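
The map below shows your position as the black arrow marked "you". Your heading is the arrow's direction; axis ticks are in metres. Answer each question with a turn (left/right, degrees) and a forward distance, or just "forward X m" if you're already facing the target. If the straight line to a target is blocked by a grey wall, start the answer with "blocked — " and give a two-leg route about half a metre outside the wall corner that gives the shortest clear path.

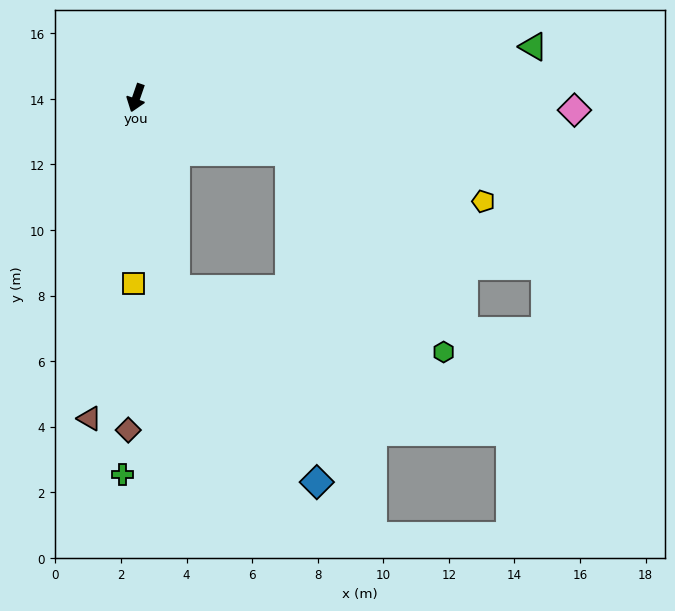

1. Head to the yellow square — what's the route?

turn left 18°, forward 5.7 m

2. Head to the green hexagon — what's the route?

blocked — turn left 89°, forward 4.9 m, then turn right 32°, forward 7.7 m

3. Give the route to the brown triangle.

turn left 11°, forward 9.9 m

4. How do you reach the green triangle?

turn left 116°, forward 12.2 m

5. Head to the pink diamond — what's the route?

turn left 107°, forward 13.4 m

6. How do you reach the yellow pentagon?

turn left 92°, forward 11.0 m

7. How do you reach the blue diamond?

blocked — turn left 31°, forward 5.9 m, then turn left 24°, forward 7.3 m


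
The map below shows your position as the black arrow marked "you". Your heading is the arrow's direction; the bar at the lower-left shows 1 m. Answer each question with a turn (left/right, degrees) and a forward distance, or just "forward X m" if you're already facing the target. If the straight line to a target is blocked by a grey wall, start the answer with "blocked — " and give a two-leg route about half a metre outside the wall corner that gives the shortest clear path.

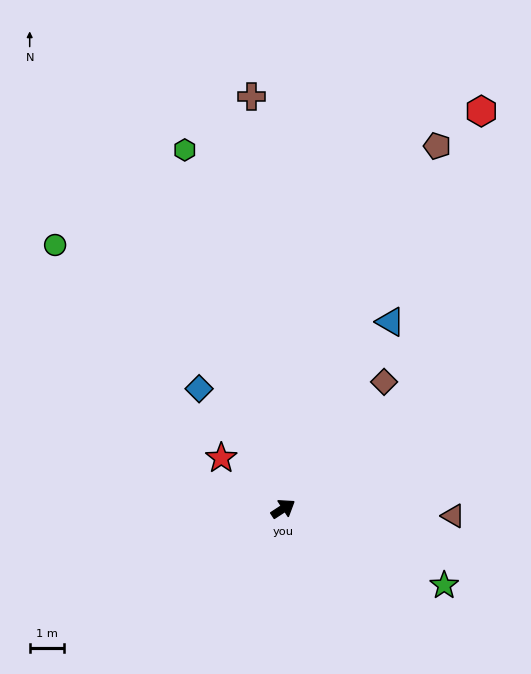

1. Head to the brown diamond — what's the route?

turn left 18°, forward 4.7 m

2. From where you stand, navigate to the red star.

turn left 108°, forward 2.3 m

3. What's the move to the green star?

turn right 59°, forward 5.2 m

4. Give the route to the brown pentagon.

turn left 34°, forward 11.5 m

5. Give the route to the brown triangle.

turn right 36°, forward 5.0 m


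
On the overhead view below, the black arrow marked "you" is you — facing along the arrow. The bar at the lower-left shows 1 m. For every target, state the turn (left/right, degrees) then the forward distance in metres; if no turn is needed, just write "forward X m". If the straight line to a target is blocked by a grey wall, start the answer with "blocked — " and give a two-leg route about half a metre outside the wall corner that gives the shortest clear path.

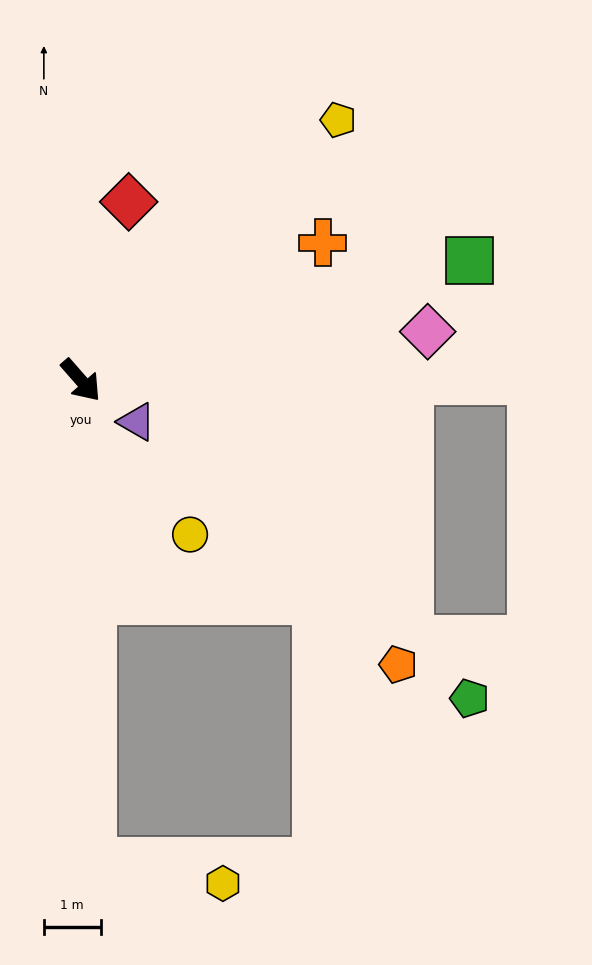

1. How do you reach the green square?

turn left 66°, forward 7.2 m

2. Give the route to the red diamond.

turn left 124°, forward 3.3 m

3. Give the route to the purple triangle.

turn left 12°, forward 1.2 m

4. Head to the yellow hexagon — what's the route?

blocked — turn right 40°, forward 8.5 m, then turn left 79°, forward 2.3 m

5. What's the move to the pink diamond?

turn left 57°, forward 6.2 m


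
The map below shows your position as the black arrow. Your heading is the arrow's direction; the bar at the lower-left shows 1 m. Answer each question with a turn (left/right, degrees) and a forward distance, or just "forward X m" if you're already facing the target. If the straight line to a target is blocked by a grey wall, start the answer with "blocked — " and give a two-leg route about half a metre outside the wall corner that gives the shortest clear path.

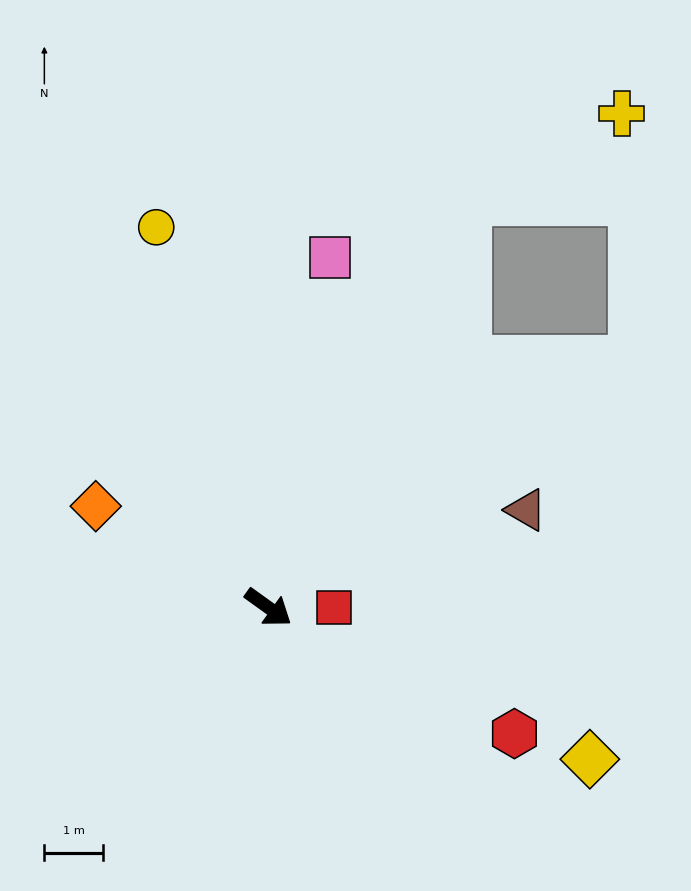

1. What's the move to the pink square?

turn left 116°, forward 6.0 m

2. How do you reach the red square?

turn left 36°, forward 1.1 m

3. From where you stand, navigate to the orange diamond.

turn right 175°, forward 3.4 m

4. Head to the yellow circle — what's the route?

turn left 142°, forward 6.7 m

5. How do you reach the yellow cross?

blocked — turn left 100°, forward 7.7 m, then turn right 35°, forward 3.0 m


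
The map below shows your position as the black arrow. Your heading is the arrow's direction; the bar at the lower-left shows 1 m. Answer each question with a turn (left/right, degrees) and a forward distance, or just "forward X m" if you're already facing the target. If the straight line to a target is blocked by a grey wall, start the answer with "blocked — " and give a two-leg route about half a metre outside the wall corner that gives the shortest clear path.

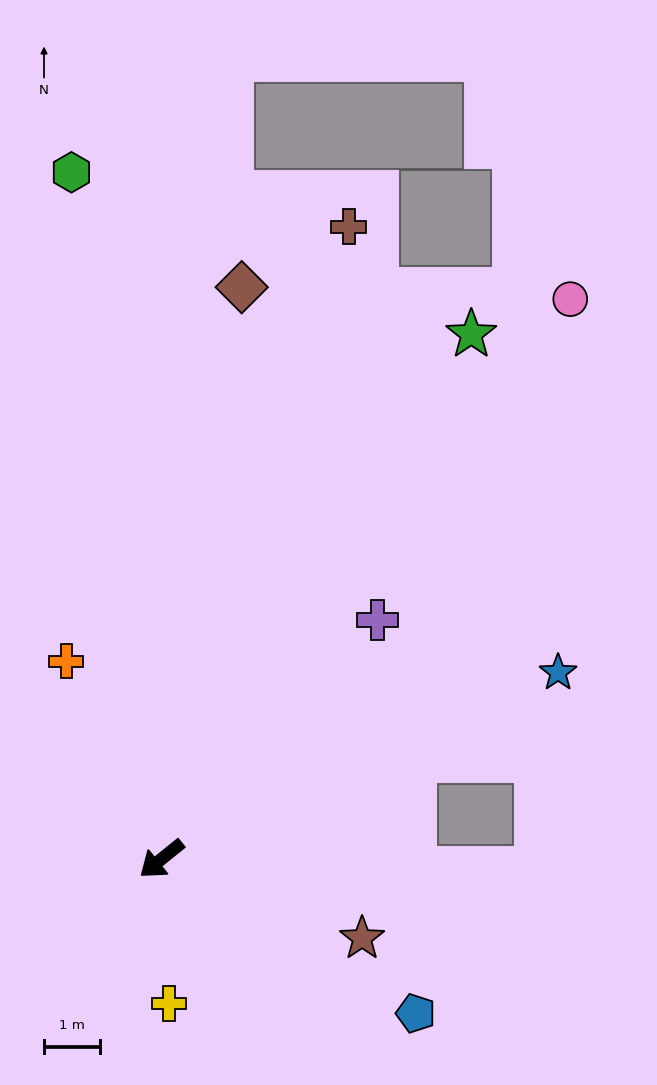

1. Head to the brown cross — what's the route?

turn right 145°, forward 11.9 m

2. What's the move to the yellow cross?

turn left 54°, forward 2.6 m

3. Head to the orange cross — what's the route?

turn right 103°, forward 3.9 m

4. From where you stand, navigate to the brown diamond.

turn right 137°, forward 10.4 m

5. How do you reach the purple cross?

turn right 171°, forward 5.8 m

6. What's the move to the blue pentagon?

turn left 110°, forward 5.3 m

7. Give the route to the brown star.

turn left 120°, forward 3.9 m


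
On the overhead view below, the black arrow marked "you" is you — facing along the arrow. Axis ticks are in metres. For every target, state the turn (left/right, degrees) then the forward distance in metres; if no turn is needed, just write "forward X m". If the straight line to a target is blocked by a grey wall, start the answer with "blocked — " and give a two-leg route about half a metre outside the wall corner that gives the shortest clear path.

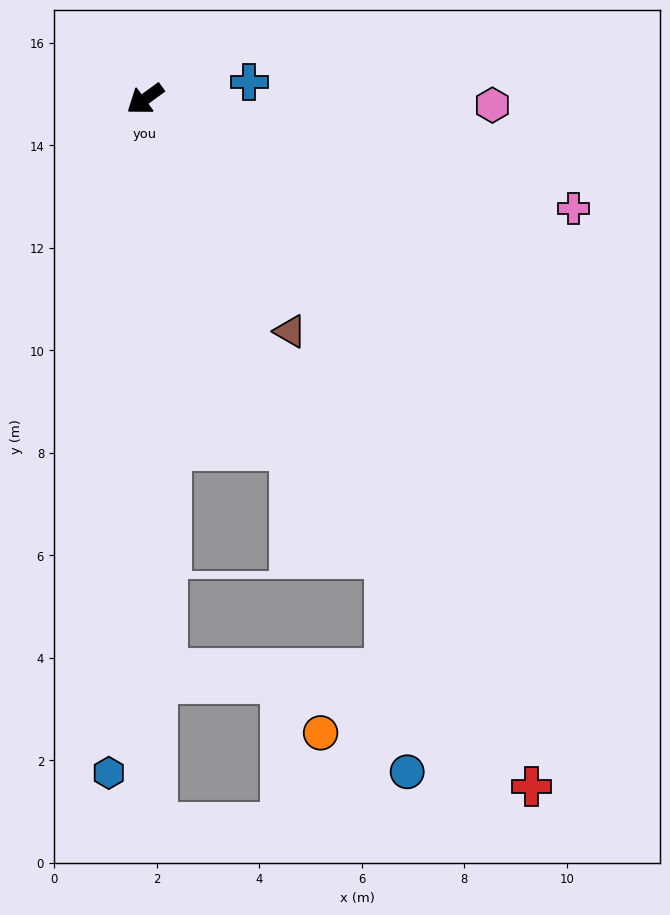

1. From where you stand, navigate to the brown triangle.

turn left 86°, forward 5.3 m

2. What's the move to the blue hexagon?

turn left 51°, forward 13.2 m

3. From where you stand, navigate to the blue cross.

turn left 153°, forward 2.1 m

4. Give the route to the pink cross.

turn left 130°, forward 8.6 m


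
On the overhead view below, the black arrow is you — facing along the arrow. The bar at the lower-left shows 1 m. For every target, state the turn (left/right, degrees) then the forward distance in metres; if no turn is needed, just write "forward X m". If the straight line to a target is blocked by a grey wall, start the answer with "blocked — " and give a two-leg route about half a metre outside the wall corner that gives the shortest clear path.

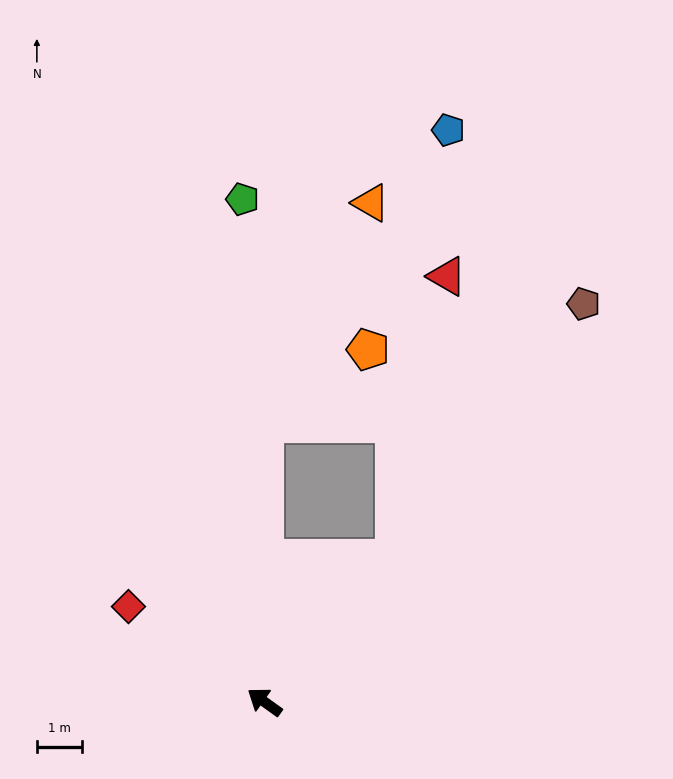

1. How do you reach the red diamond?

forward 3.6 m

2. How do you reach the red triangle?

blocked — turn right 97°, forward 4.2 m, then turn left 32°, forward 6.3 m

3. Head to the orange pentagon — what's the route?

blocked — turn right 54°, forward 6.1 m, then turn right 55°, forward 2.8 m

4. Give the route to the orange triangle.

blocked — turn right 54°, forward 6.1 m, then turn right 26°, forward 5.4 m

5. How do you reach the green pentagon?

turn right 52°, forward 11.0 m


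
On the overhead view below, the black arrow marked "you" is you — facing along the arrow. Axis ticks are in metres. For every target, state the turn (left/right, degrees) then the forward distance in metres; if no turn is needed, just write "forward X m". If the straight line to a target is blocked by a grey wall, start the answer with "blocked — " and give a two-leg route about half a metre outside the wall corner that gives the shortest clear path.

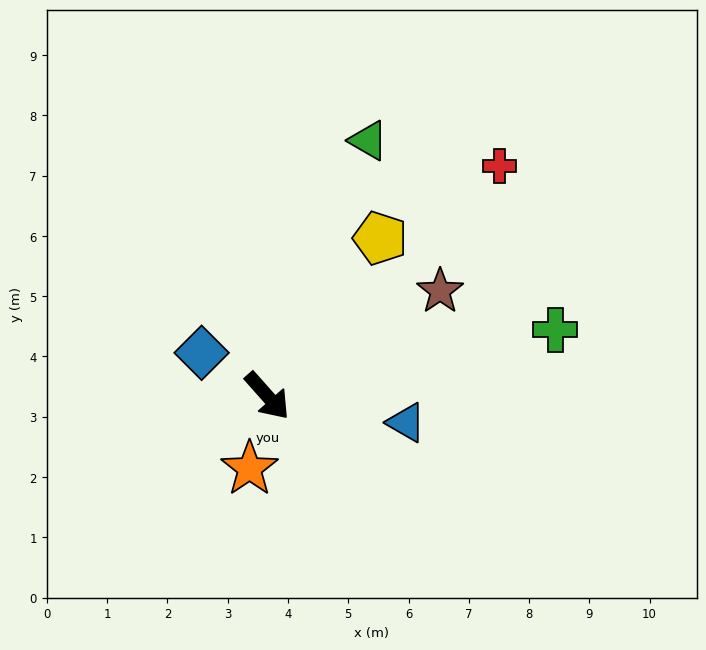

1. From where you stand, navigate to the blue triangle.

turn left 38°, forward 2.3 m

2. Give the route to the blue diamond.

turn right 165°, forward 1.3 m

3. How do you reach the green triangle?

turn left 117°, forward 4.6 m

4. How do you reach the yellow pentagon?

turn left 103°, forward 3.2 m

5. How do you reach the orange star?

turn right 55°, forward 1.2 m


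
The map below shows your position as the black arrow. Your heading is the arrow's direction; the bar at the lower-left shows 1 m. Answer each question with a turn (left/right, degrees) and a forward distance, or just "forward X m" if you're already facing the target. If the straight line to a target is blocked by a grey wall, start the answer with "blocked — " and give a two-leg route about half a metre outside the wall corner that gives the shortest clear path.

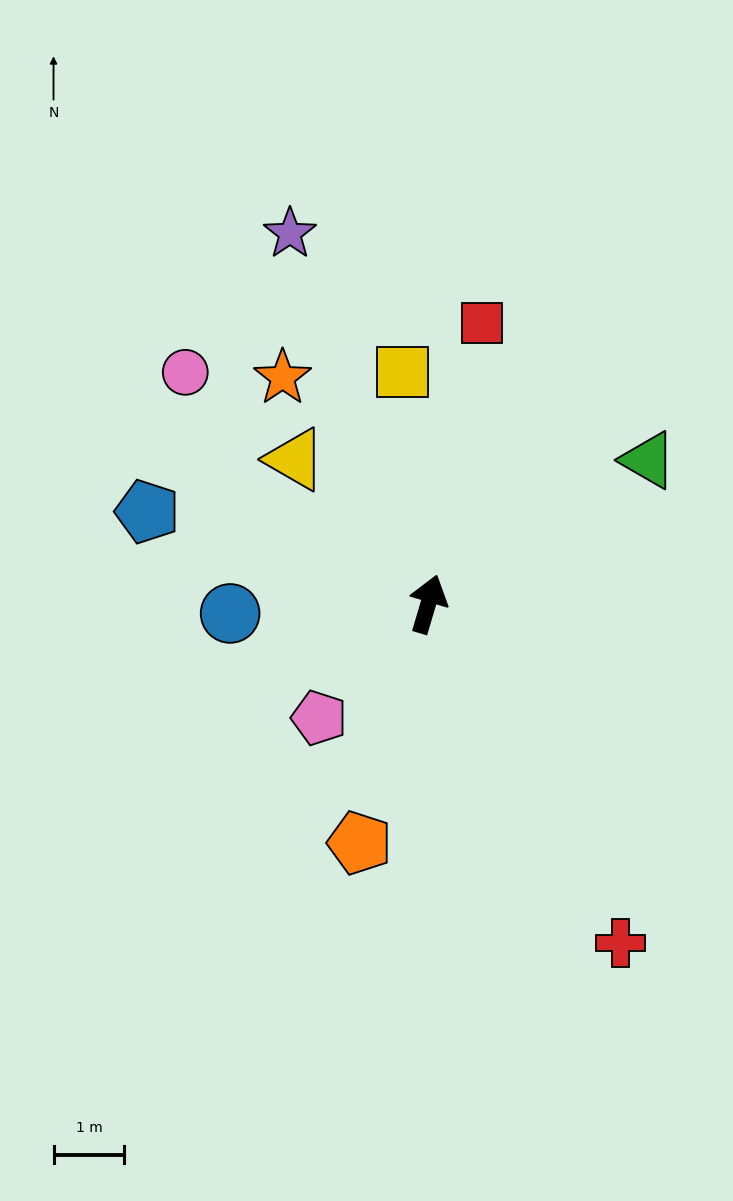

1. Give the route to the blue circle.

turn left 109°, forward 2.8 m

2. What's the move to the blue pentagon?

turn left 88°, forward 4.2 m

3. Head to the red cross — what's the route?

turn right 134°, forward 5.5 m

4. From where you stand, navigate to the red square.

turn left 6°, forward 4.0 m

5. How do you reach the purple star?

turn left 37°, forward 5.6 m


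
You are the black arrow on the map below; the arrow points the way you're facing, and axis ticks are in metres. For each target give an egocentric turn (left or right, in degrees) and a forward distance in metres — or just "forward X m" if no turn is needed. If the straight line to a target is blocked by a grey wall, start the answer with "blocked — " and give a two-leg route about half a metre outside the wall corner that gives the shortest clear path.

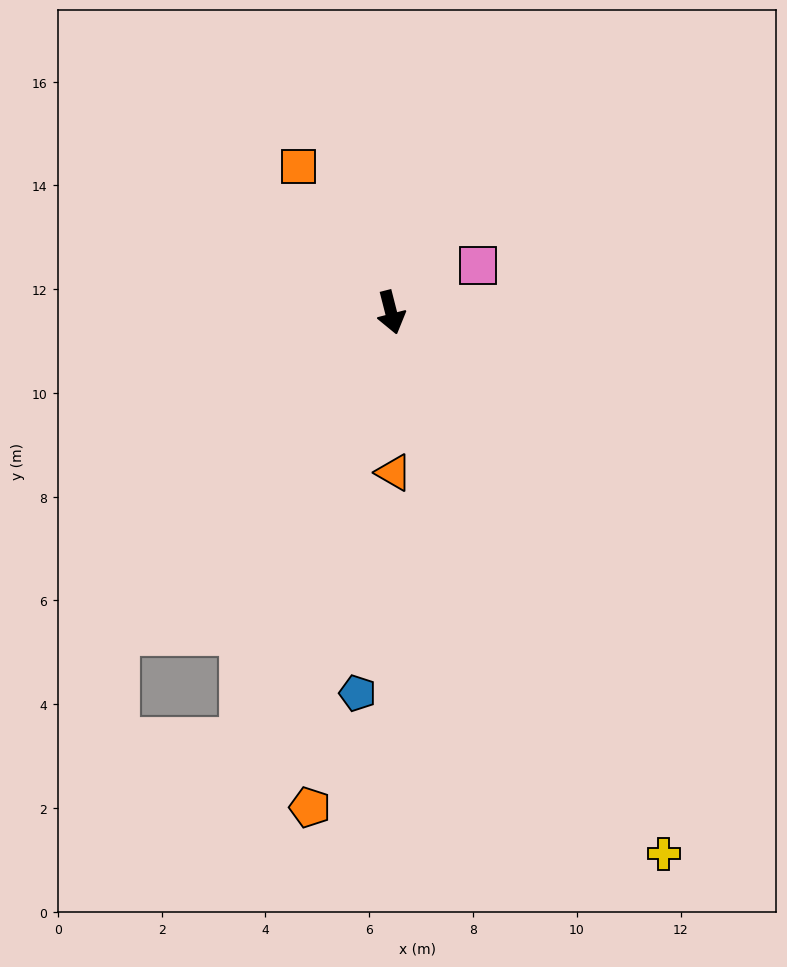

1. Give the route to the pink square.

turn left 104°, forward 1.9 m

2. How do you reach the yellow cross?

turn left 12°, forward 11.7 m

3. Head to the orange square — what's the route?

turn right 162°, forward 3.3 m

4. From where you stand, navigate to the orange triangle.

turn right 13°, forward 3.1 m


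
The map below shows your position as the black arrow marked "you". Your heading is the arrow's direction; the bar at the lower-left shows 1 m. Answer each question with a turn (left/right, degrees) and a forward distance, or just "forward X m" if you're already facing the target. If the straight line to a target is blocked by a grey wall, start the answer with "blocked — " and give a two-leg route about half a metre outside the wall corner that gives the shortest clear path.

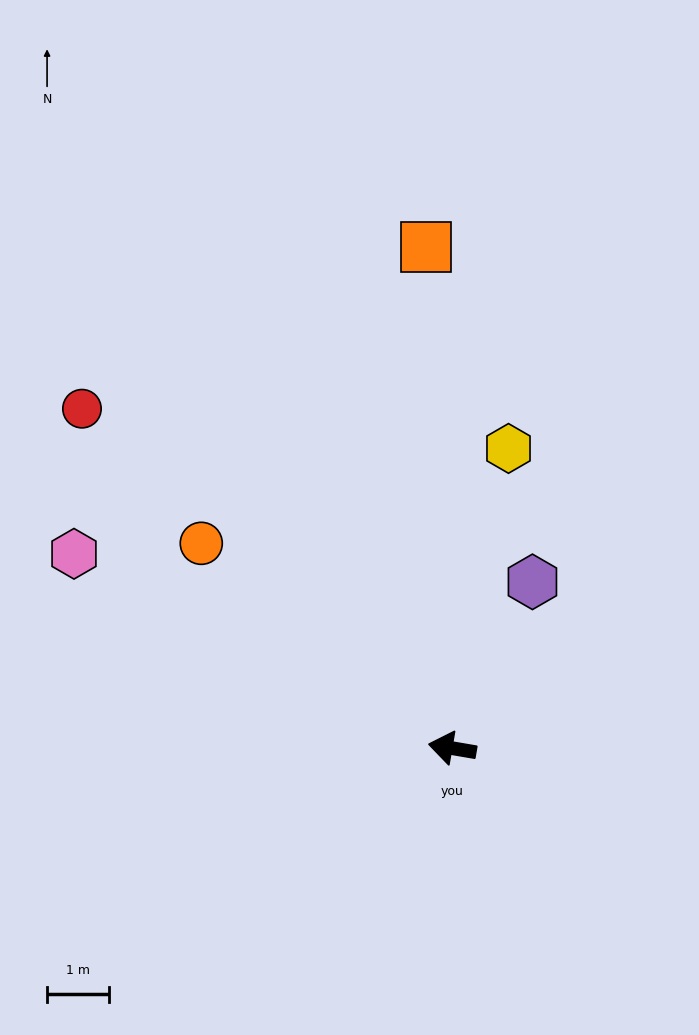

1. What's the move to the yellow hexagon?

turn right 91°, forward 4.9 m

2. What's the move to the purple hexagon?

turn right 106°, forward 3.0 m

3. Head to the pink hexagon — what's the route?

turn right 17°, forward 6.9 m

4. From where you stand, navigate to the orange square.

turn right 77°, forward 8.1 m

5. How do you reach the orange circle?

turn right 30°, forward 5.2 m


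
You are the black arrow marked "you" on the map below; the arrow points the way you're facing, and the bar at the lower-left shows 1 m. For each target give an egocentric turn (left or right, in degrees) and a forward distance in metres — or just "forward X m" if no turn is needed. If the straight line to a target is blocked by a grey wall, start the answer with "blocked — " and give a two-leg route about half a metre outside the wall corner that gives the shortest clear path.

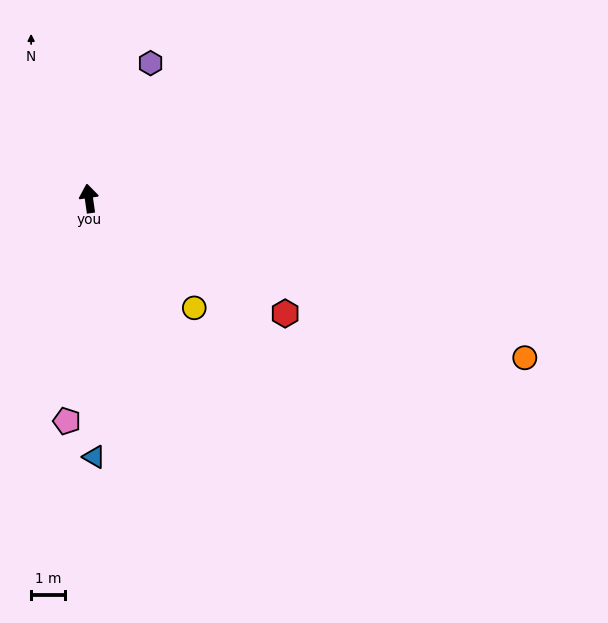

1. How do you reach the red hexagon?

turn right 129°, forward 6.7 m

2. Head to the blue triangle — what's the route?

turn left 173°, forward 7.7 m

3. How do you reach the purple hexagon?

turn right 33°, forward 4.4 m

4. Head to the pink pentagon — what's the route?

turn left 166°, forward 6.6 m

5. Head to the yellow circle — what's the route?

turn right 144°, forward 4.5 m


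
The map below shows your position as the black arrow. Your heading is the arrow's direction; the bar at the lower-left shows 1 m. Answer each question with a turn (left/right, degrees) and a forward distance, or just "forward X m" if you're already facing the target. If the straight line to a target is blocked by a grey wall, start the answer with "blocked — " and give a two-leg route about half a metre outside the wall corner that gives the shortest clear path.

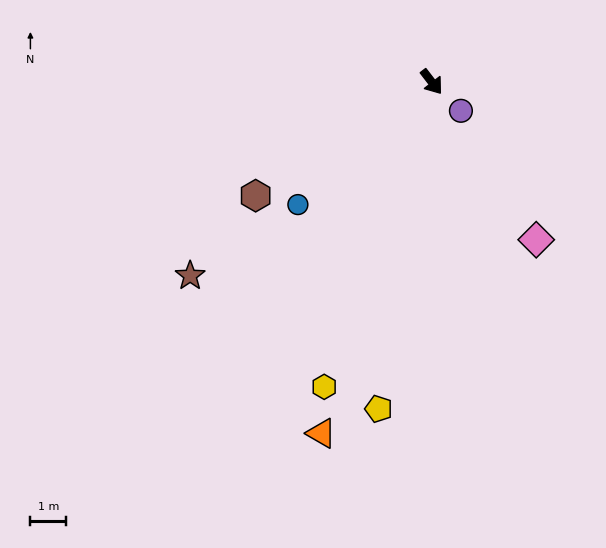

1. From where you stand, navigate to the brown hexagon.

turn right 95°, forward 5.8 m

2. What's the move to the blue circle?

turn right 85°, forward 5.1 m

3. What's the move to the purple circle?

turn left 8°, forward 1.1 m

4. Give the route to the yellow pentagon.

turn right 47°, forward 9.2 m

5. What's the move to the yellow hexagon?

turn right 57°, forward 9.0 m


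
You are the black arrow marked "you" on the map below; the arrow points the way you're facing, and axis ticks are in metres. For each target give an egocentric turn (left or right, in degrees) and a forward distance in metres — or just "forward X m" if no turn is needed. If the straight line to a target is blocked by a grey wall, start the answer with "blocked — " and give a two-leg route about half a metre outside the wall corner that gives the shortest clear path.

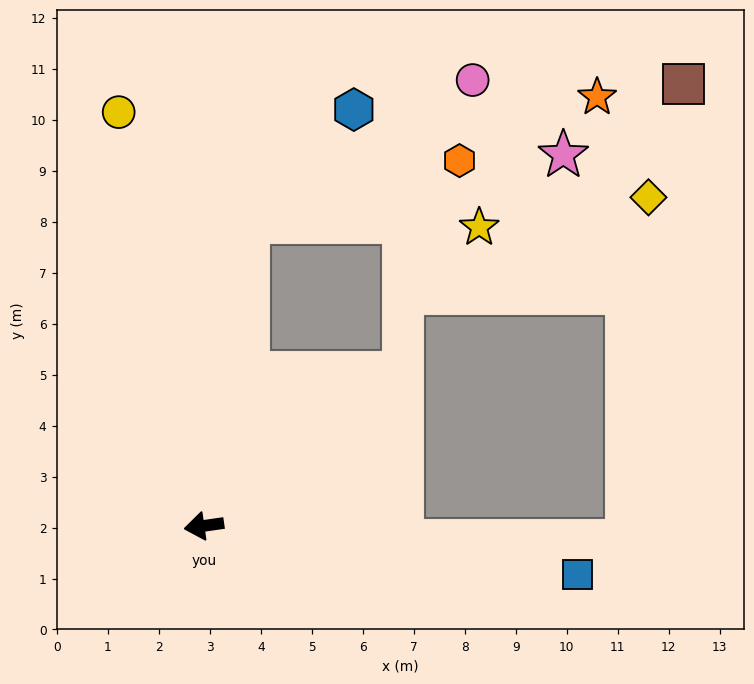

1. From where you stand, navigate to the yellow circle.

turn right 87°, forward 8.3 m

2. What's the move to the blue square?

turn left 164°, forward 7.4 m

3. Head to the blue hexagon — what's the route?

blocked — turn right 106°, forward 6.0 m, then turn right 36°, forward 3.0 m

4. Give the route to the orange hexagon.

blocked — turn right 106°, forward 6.0 m, then turn right 66°, forward 4.3 m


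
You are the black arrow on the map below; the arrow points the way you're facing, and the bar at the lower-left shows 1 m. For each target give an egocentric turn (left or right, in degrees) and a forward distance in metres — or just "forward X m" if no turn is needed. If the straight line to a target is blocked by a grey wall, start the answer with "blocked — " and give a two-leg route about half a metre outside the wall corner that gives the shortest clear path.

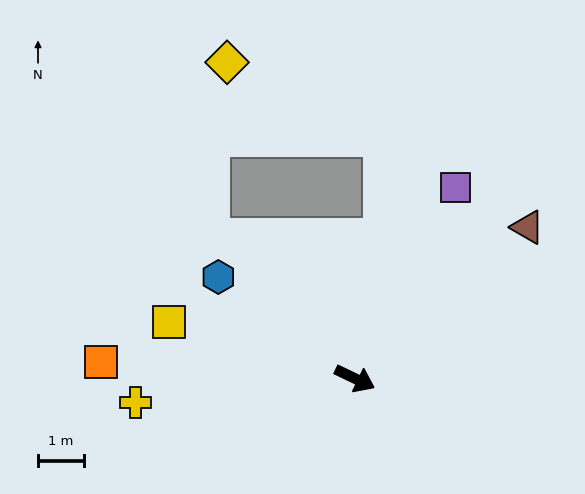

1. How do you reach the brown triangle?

turn left 67°, forward 5.0 m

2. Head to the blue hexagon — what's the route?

turn left 169°, forward 3.7 m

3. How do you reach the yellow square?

turn right 171°, forward 4.2 m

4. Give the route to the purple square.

turn left 88°, forward 4.7 m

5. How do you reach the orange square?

turn right 158°, forward 5.6 m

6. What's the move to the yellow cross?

turn right 148°, forward 4.8 m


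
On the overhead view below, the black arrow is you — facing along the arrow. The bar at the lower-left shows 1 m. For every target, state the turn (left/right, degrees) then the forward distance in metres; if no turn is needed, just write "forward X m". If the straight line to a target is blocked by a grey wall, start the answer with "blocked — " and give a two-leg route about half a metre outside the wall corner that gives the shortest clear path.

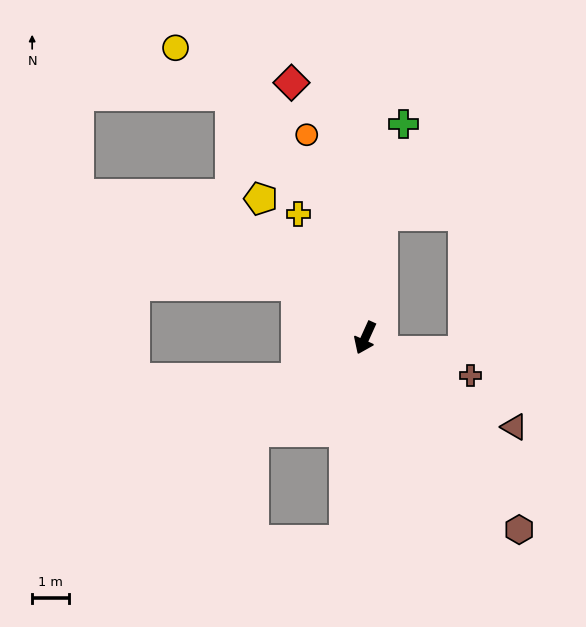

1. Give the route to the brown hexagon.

turn left 63°, forward 6.7 m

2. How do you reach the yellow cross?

turn right 127°, forward 3.9 m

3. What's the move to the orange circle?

turn right 140°, forward 5.8 m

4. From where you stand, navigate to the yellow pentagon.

turn right 119°, forward 4.8 m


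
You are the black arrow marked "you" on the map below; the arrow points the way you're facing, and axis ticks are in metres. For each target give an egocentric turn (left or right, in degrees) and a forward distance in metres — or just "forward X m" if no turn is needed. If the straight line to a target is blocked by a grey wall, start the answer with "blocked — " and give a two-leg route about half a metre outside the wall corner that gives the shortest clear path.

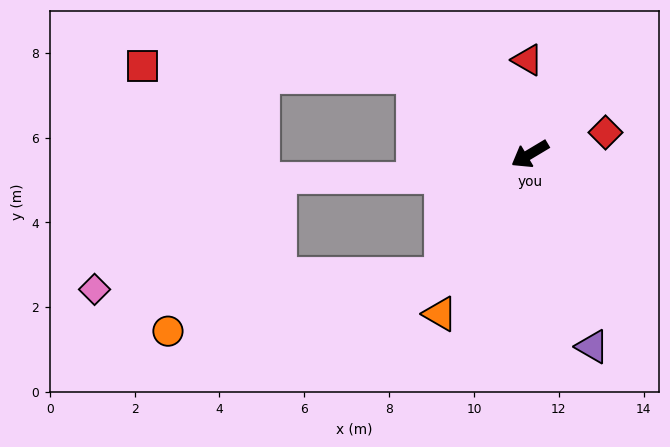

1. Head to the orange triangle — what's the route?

turn left 30°, forward 4.3 m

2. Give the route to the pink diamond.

blocked — turn left 23°, forward 3.5 m, then turn right 52°, forward 8.2 m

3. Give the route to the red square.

blocked — turn right 65°, forward 3.3 m, then turn left 32°, forward 6.4 m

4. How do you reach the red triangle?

turn right 119°, forward 2.2 m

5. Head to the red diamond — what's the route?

turn left 165°, forward 1.9 m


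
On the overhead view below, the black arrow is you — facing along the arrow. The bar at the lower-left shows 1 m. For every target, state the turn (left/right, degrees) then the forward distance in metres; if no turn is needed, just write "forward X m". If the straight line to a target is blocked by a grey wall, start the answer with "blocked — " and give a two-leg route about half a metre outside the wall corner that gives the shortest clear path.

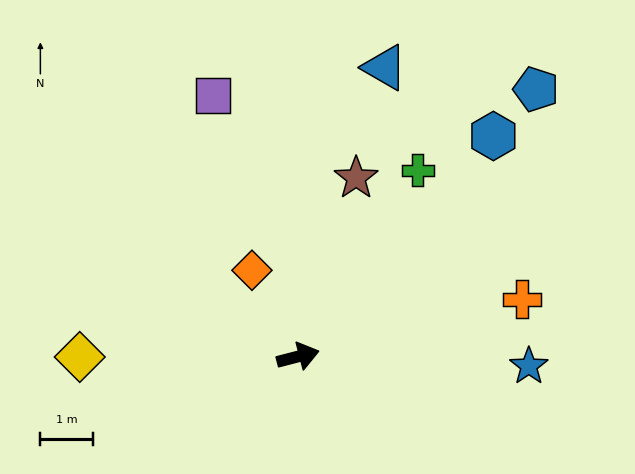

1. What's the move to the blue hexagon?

turn left 34°, forward 5.6 m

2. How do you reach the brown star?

turn left 57°, forward 3.6 m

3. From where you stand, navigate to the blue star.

turn right 17°, forward 4.4 m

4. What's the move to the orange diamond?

turn left 104°, forward 1.9 m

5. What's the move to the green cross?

turn left 43°, forward 4.2 m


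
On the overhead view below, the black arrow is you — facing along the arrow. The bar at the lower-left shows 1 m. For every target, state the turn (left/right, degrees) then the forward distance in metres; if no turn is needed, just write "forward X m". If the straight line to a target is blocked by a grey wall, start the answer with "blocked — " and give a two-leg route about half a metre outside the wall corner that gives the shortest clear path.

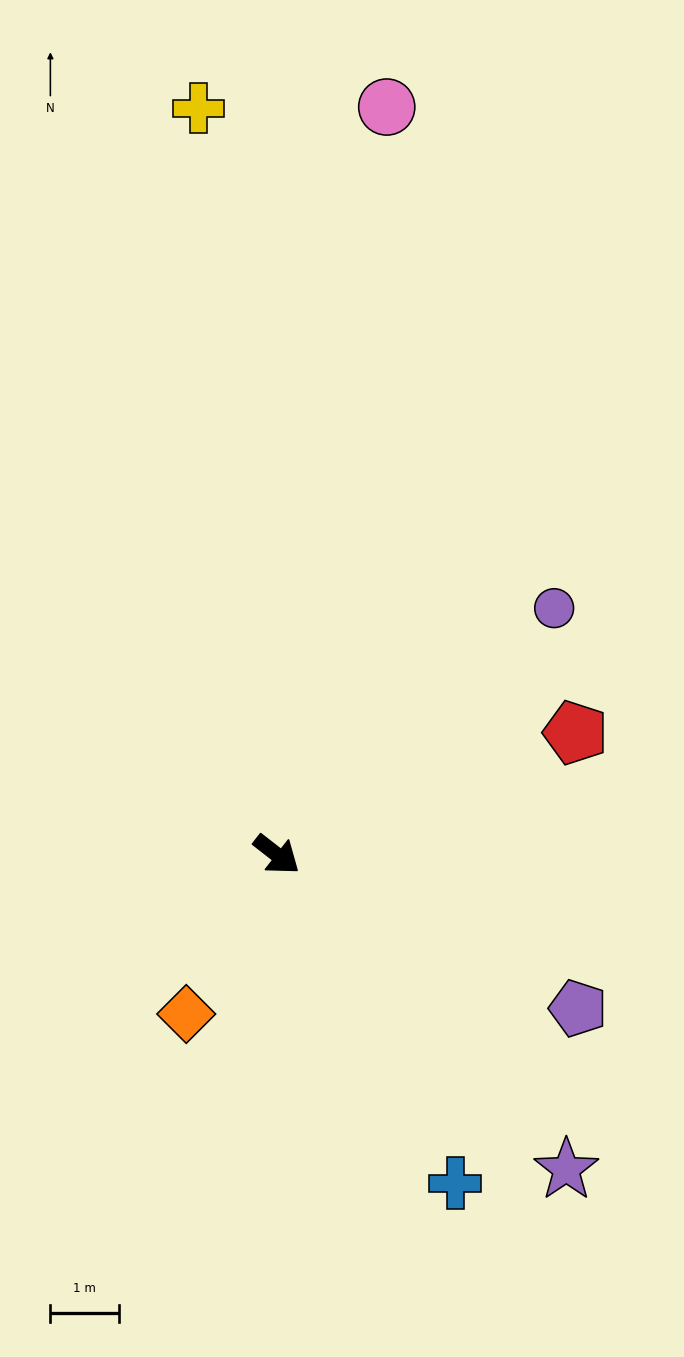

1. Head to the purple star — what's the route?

turn right 9°, forward 6.3 m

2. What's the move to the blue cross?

turn right 24°, forward 5.5 m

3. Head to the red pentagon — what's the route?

turn left 60°, forward 4.7 m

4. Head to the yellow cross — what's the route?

turn left 134°, forward 11.0 m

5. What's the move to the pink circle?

turn left 120°, forward 11.1 m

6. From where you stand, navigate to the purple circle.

turn left 80°, forward 5.4 m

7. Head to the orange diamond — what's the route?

turn right 82°, forward 2.7 m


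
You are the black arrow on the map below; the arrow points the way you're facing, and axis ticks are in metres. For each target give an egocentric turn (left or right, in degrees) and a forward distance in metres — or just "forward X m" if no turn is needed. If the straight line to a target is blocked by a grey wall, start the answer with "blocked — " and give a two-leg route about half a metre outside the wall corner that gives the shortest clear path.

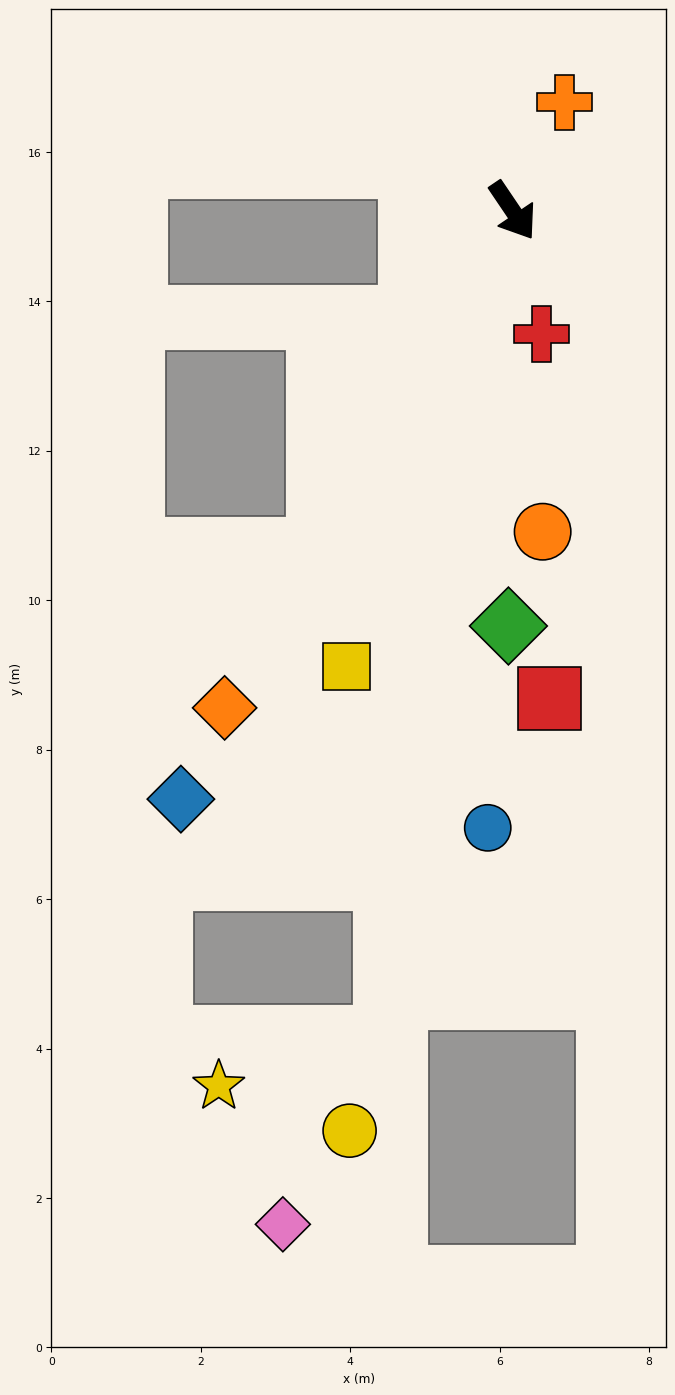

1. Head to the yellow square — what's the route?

turn right 54°, forward 6.5 m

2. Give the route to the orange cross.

turn left 120°, forward 1.6 m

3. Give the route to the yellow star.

blocked — turn right 43°, forward 11.2 m, then turn right 65°, forward 2.3 m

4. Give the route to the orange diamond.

turn right 64°, forward 7.7 m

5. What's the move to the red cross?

turn right 21°, forward 1.7 m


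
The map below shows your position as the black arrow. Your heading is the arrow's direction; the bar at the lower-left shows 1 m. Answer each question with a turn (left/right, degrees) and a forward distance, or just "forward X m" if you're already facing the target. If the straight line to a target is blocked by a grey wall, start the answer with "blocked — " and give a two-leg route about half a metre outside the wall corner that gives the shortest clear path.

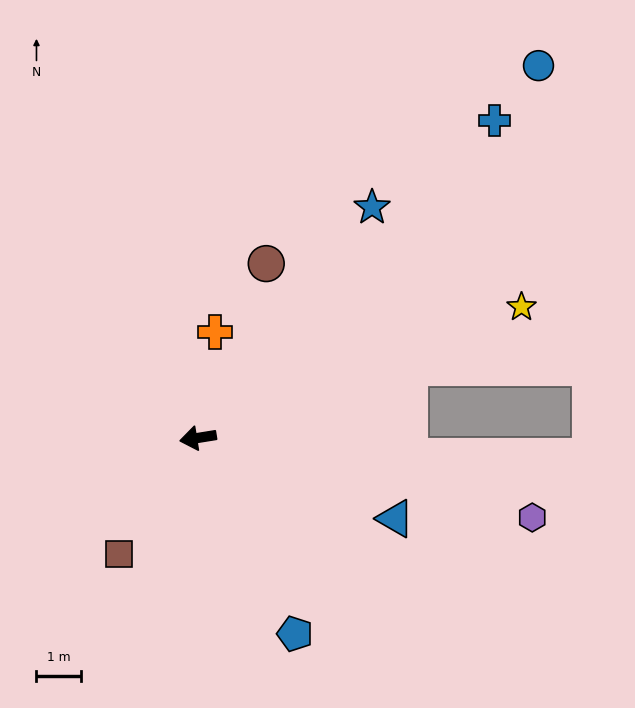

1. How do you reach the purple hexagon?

turn left 157°, forward 7.7 m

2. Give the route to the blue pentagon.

turn left 107°, forward 4.9 m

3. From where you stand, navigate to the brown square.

turn left 47°, forward 3.2 m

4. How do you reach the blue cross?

turn right 142°, forward 9.8 m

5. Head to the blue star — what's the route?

turn right 136°, forward 6.5 m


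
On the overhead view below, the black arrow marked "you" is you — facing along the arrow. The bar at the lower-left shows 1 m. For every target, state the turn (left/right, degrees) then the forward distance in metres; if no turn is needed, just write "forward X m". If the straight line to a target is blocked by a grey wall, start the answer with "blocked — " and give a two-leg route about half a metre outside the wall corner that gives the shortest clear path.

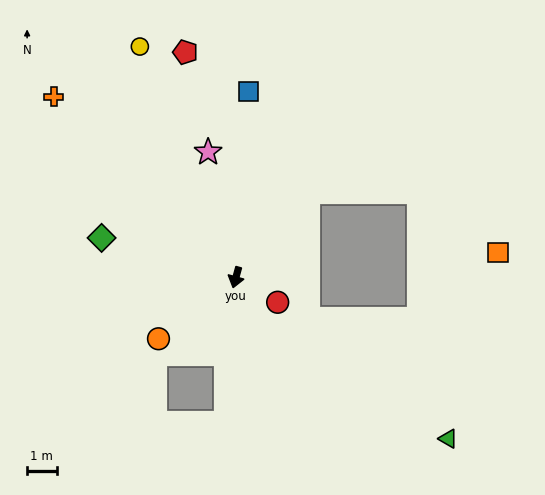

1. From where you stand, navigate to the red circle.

turn left 75°, forward 1.7 m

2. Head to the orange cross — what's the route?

turn right 119°, forward 8.7 m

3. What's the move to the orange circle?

turn right 36°, forward 3.4 m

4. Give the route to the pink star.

turn right 152°, forward 4.4 m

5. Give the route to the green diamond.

turn right 91°, forward 4.8 m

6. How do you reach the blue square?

turn right 169°, forward 6.3 m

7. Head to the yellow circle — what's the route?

turn right 142°, forward 8.5 m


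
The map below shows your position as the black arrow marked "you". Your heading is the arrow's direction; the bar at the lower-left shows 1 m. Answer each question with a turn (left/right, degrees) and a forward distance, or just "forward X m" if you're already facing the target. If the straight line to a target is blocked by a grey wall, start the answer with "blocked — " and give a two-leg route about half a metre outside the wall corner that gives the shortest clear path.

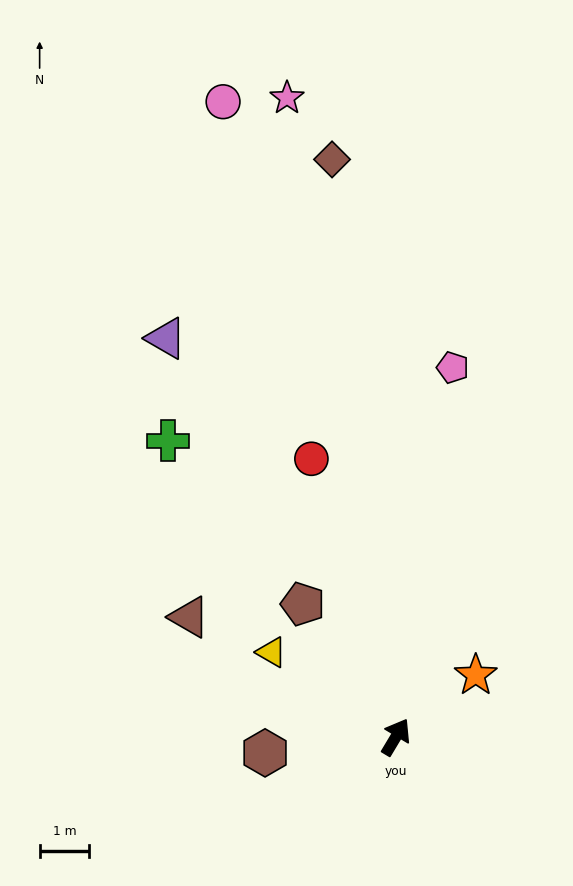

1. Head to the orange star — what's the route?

turn right 21°, forward 2.0 m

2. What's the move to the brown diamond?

turn left 37°, forward 11.7 m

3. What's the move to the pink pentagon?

turn left 22°, forward 7.5 m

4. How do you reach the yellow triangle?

turn left 87°, forward 3.0 m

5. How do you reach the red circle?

turn left 48°, forward 5.8 m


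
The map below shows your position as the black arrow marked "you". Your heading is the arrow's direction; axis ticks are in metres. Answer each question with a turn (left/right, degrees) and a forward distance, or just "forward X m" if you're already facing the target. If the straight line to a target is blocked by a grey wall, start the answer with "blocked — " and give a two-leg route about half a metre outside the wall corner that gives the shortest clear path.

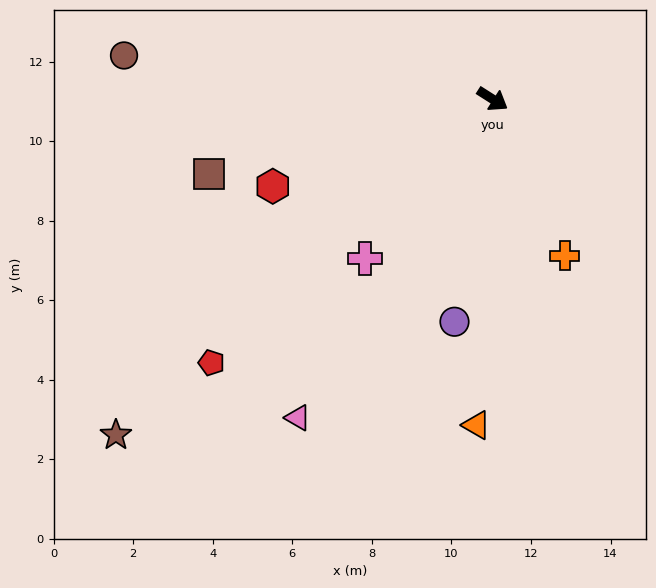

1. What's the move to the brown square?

turn right 133°, forward 7.4 m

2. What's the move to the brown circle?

turn right 154°, forward 9.3 m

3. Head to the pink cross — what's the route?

turn right 96°, forward 5.1 m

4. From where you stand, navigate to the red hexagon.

turn right 126°, forward 5.9 m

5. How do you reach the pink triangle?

turn right 89°, forward 9.4 m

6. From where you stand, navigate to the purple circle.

turn right 67°, forward 5.7 m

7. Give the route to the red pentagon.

turn right 104°, forward 9.7 m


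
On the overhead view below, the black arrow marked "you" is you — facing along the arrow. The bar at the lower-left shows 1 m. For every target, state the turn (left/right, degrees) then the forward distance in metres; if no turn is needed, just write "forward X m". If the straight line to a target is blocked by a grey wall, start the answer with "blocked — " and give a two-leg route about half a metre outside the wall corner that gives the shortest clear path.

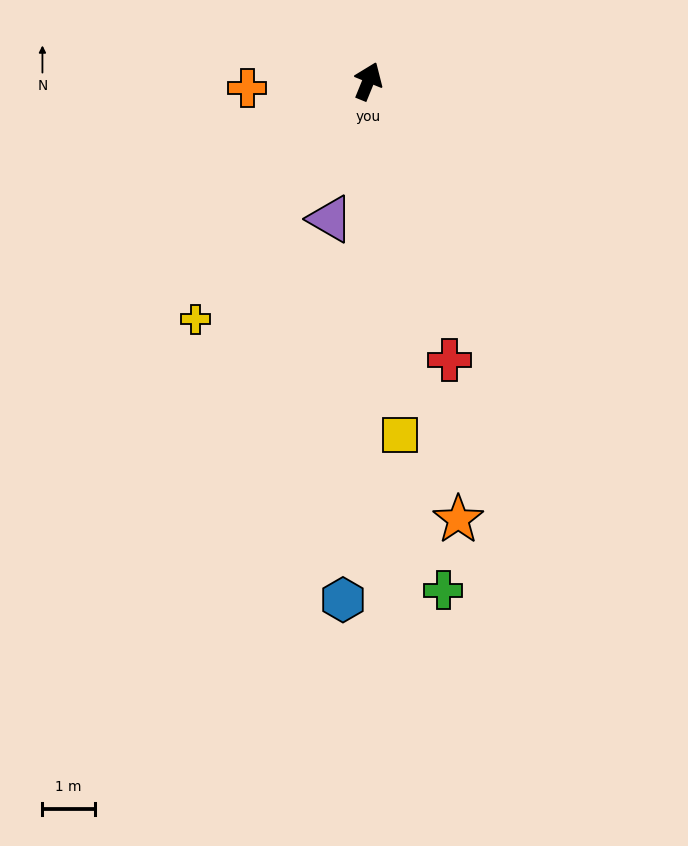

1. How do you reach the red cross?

turn right 142°, forward 5.5 m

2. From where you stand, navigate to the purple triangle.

turn right 173°, forward 2.7 m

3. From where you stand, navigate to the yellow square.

turn right 153°, forward 6.8 m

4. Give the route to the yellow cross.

turn left 166°, forward 5.6 m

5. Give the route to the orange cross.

turn left 115°, forward 2.3 m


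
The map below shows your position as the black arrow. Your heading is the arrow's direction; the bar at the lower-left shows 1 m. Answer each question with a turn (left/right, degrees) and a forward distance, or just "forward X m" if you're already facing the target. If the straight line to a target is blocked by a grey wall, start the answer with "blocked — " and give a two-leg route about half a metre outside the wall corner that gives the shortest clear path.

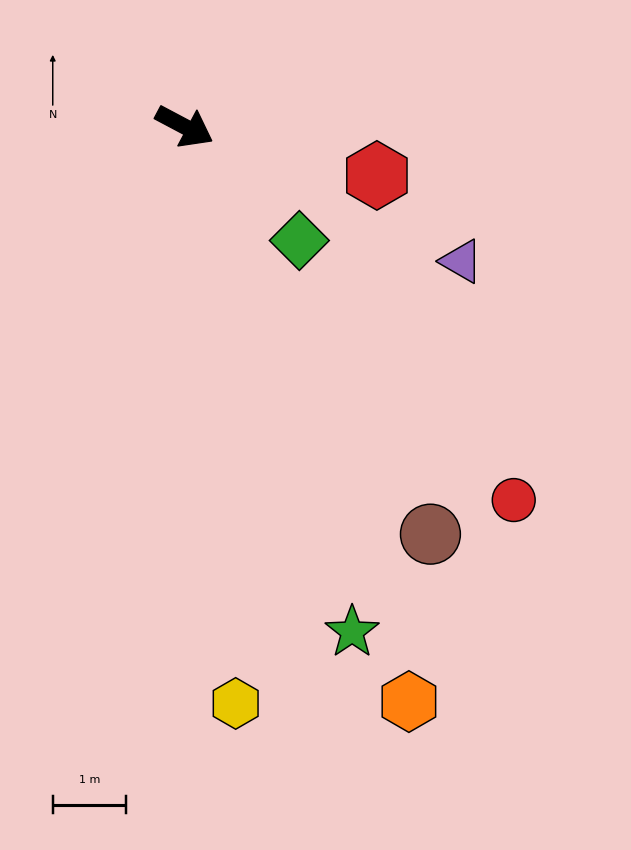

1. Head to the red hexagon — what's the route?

turn left 14°, forward 2.7 m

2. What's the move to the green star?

turn right 44°, forward 7.3 m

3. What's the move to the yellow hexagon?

turn right 57°, forward 7.9 m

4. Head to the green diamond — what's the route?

turn right 17°, forward 2.2 m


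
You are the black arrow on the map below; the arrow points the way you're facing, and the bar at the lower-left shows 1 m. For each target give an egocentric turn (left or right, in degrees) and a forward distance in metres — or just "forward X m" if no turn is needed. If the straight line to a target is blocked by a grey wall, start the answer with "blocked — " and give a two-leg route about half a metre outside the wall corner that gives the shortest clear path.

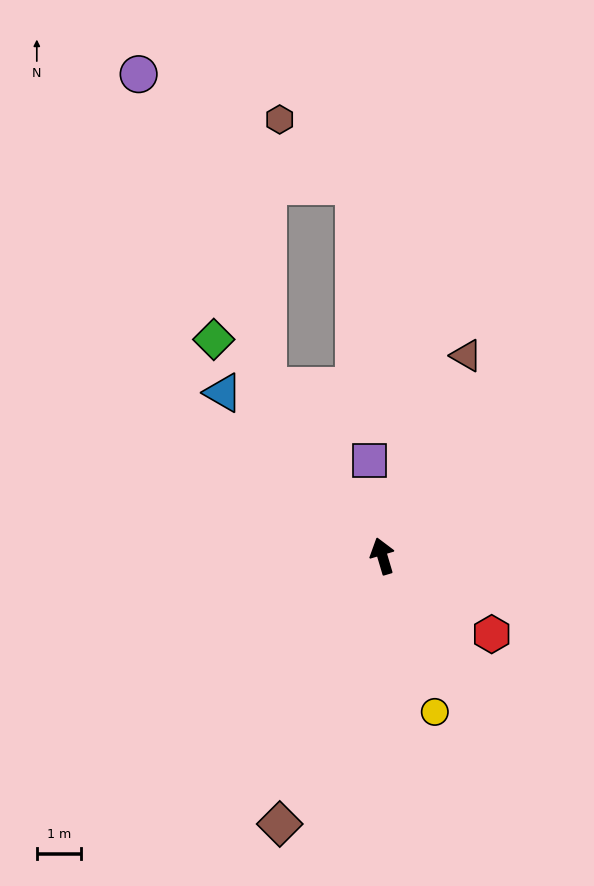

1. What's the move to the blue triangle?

turn left 28°, forward 5.1 m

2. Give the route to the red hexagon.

turn right 142°, forward 3.0 m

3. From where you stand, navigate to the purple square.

turn right 9°, forward 2.2 m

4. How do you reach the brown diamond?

turn left 143°, forward 6.4 m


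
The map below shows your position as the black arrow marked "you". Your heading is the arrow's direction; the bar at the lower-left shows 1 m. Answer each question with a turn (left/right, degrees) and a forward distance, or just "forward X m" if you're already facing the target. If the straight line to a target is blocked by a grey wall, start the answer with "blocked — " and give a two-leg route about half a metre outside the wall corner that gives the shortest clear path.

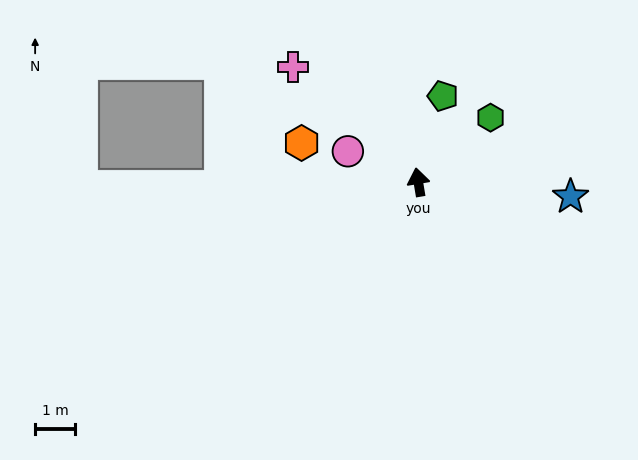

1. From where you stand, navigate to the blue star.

turn right 105°, forward 3.8 m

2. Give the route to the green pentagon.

turn right 25°, forward 2.2 m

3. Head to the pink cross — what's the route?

turn left 38°, forward 4.2 m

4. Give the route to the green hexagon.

turn right 58°, forward 2.4 m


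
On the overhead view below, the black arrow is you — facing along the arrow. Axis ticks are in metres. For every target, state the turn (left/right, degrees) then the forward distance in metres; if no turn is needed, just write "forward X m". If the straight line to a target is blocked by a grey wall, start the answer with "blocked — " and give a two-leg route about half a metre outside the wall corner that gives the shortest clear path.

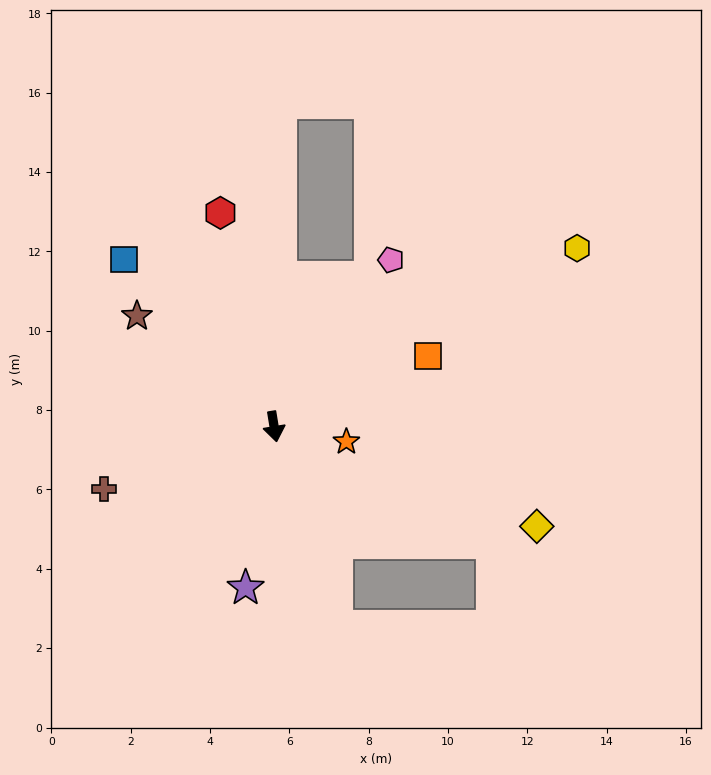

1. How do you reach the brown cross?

turn right 79°, forward 4.6 m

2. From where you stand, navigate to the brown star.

turn right 138°, forward 4.4 m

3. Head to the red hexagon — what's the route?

turn right 175°, forward 5.6 m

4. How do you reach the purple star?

turn right 19°, forward 4.1 m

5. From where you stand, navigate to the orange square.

turn left 105°, forward 4.3 m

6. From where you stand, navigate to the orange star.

turn left 69°, forward 1.9 m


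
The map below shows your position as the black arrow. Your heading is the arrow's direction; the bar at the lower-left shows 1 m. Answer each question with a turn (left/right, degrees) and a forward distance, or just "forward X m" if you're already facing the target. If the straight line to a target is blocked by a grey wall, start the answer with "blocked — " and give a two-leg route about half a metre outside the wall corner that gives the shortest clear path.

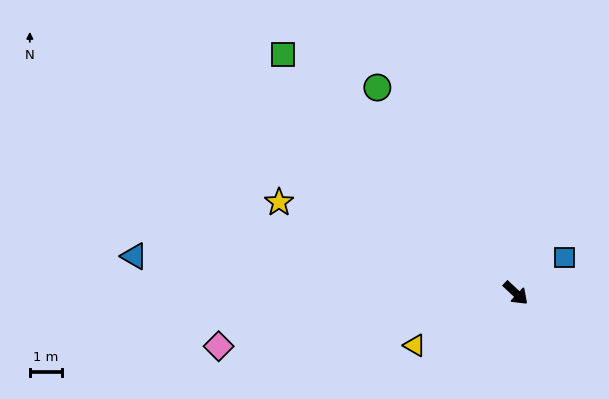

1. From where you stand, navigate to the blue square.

turn left 80°, forward 1.9 m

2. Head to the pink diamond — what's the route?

turn right 127°, forward 9.4 m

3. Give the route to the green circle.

turn left 167°, forward 7.7 m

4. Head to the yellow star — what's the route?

turn right 158°, forward 7.9 m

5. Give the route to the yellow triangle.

turn right 110°, forward 3.5 m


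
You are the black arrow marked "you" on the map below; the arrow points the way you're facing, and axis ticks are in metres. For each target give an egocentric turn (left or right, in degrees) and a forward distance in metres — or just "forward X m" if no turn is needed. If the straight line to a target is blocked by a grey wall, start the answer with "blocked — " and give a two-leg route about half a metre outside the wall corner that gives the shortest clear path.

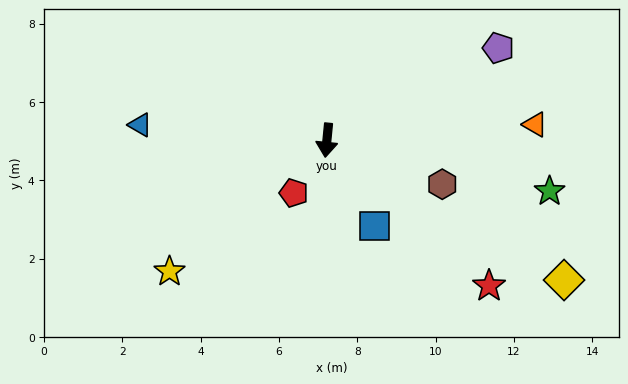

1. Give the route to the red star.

turn left 54°, forward 5.6 m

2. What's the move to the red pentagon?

turn right 27°, forward 1.6 m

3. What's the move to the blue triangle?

turn right 89°, forward 4.8 m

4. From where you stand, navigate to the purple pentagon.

turn left 124°, forward 5.0 m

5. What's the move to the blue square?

turn left 35°, forward 2.5 m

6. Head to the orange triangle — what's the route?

turn left 100°, forward 5.3 m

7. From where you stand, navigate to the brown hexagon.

turn left 75°, forward 3.2 m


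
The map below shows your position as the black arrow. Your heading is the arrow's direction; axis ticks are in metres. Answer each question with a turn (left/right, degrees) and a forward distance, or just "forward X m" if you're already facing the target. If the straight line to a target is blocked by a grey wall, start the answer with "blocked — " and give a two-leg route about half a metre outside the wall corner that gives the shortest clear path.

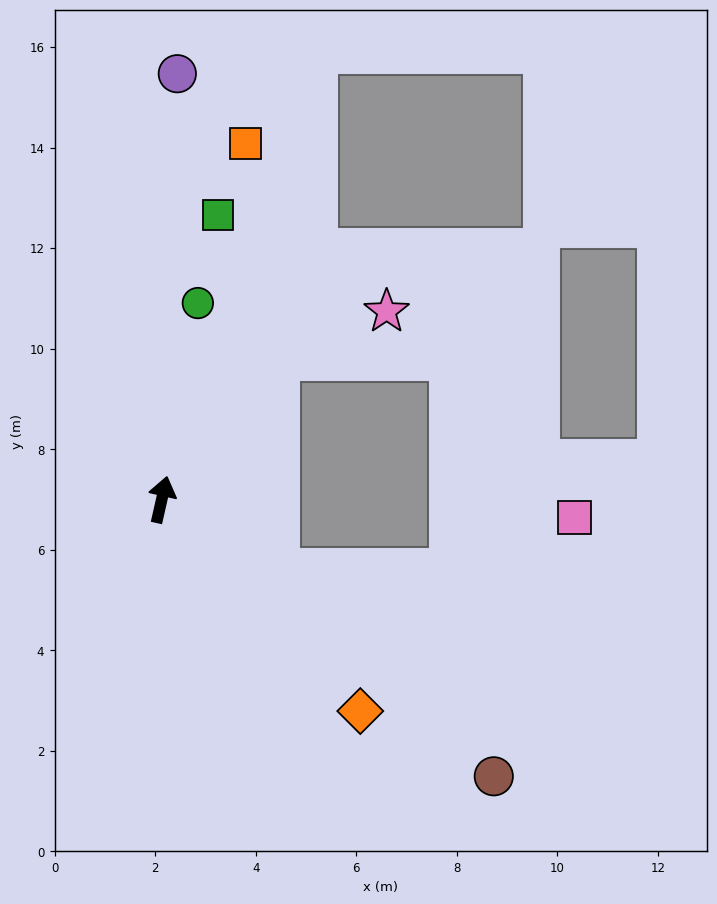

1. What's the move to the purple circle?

turn left 11°, forward 8.5 m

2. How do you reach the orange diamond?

turn right 124°, forward 5.8 m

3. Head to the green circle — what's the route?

turn left 2°, forward 4.0 m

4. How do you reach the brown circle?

turn right 117°, forward 8.6 m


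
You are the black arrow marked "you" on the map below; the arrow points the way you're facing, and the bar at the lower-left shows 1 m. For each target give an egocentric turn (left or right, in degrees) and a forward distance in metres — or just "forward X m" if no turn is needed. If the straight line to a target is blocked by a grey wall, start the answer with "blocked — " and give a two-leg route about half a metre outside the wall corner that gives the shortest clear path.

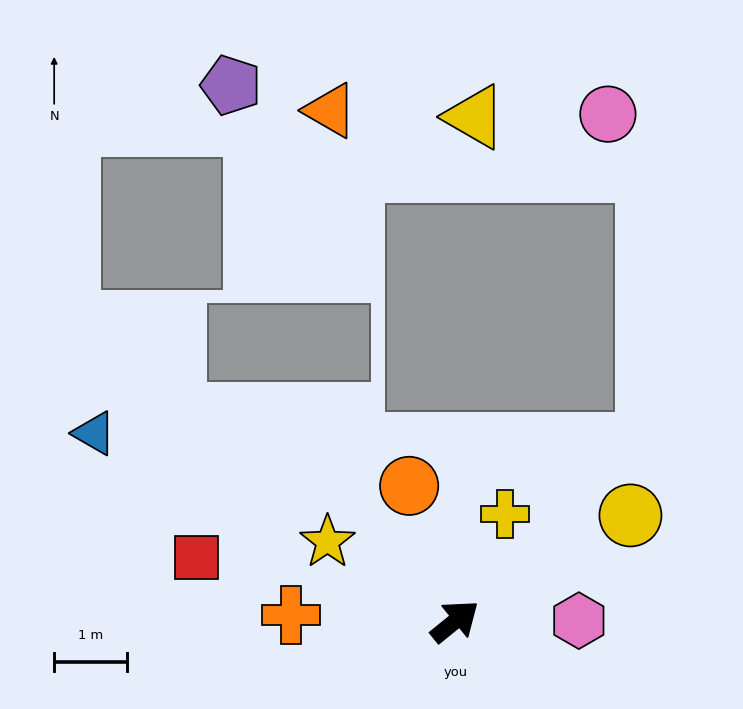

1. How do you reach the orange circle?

turn left 70°, forward 2.0 m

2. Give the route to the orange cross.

turn left 139°, forward 2.2 m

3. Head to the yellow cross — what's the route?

turn left 26°, forward 1.6 m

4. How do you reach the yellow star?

turn left 109°, forward 2.1 m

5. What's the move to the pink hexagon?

turn right 39°, forward 1.7 m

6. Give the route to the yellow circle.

turn right 8°, forward 2.8 m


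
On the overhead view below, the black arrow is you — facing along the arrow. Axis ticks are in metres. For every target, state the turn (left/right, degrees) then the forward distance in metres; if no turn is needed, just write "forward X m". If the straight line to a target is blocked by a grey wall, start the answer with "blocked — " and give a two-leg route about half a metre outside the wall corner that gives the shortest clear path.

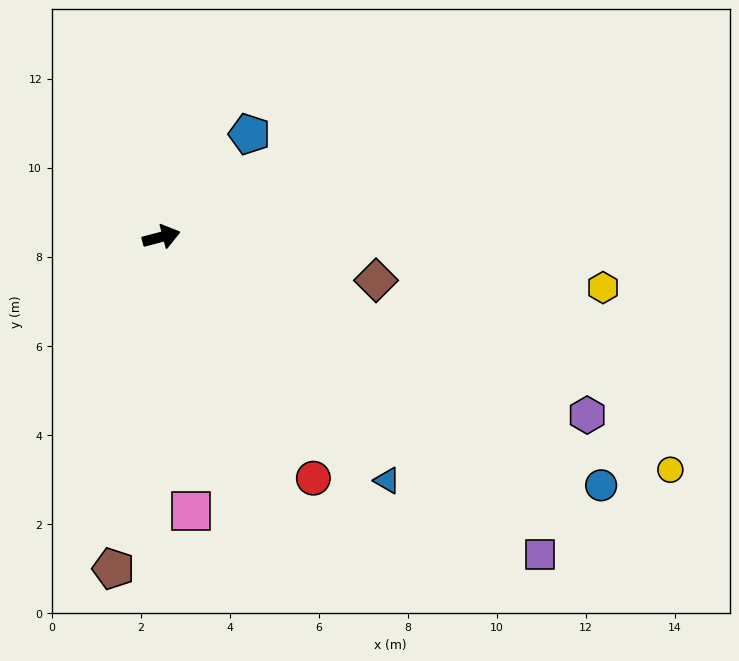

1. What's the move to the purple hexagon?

turn right 37°, forward 10.4 m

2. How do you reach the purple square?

turn right 55°, forward 11.1 m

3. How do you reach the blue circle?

turn right 44°, forward 11.3 m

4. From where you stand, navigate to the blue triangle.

turn right 62°, forward 7.5 m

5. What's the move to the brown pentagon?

turn right 113°, forward 7.5 m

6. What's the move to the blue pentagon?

turn left 35°, forward 3.0 m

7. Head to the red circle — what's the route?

turn right 73°, forward 6.4 m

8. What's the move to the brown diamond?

turn right 26°, forward 4.9 m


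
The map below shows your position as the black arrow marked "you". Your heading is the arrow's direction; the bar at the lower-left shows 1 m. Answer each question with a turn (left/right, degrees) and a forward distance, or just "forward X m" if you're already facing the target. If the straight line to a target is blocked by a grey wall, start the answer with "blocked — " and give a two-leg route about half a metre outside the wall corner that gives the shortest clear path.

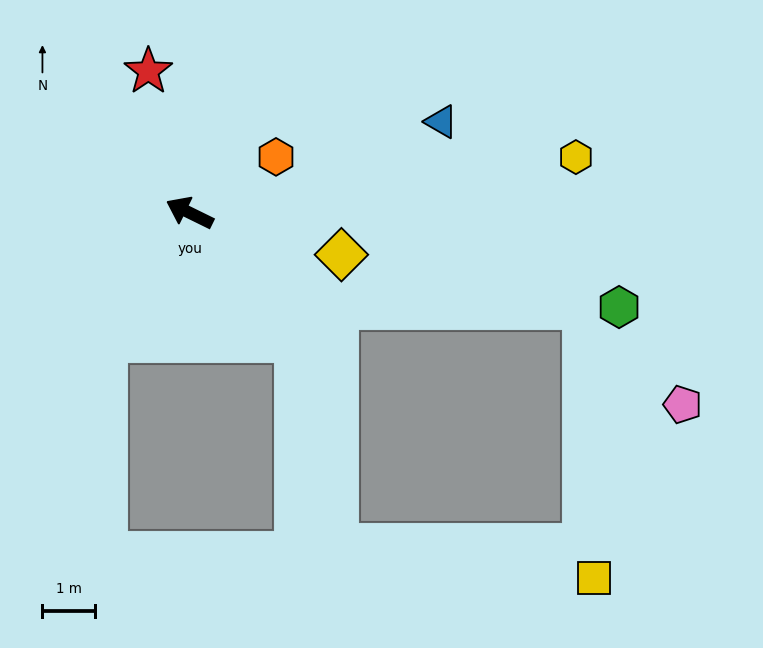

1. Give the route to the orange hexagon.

turn right 121°, forward 2.0 m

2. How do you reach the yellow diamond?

turn right 169°, forward 3.0 m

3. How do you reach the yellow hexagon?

turn right 146°, forward 7.4 m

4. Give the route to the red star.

turn right 48°, forward 2.8 m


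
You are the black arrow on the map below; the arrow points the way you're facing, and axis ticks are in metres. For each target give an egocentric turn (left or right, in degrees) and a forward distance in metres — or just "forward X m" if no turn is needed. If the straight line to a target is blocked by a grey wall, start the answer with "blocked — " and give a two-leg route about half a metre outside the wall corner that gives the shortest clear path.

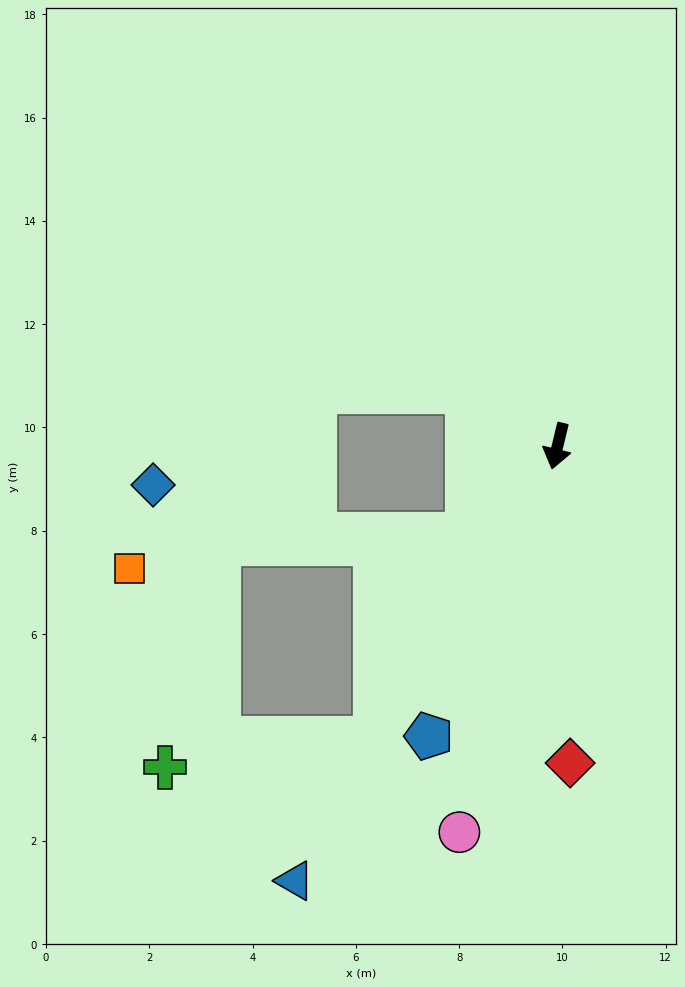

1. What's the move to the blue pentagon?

turn right 10°, forward 6.1 m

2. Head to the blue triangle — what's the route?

turn right 18°, forward 9.8 m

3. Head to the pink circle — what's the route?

forward 7.7 m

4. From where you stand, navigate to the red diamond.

turn left 16°, forward 6.1 m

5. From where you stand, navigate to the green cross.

blocked — turn right 18°, forward 6.7 m, then turn right 51°, forward 4.1 m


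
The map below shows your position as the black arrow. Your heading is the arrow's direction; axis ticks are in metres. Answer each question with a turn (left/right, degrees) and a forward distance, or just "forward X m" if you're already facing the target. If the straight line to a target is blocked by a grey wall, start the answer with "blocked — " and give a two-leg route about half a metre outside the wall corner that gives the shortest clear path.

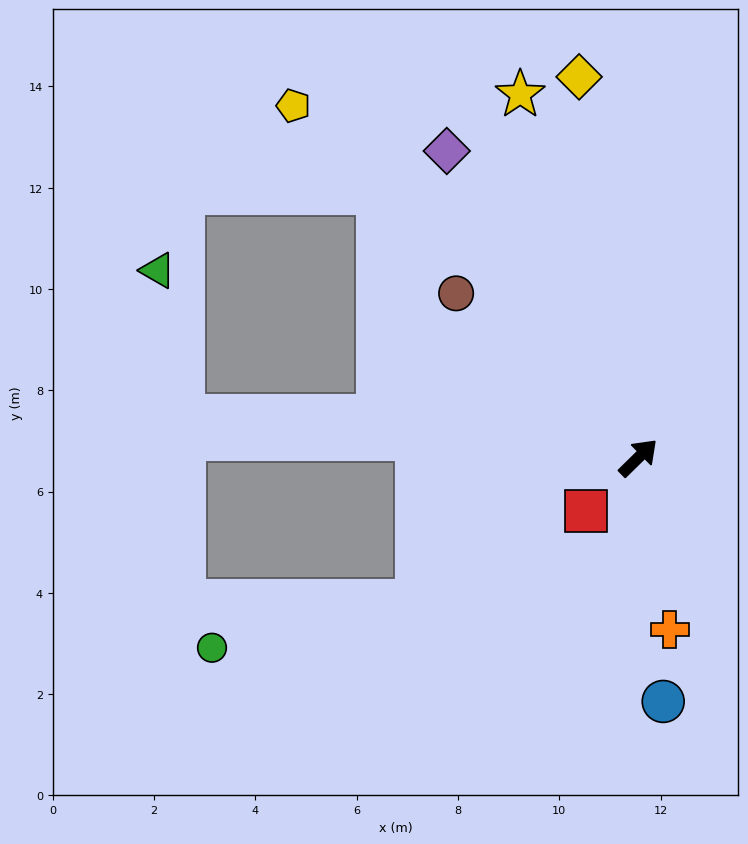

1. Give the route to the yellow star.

turn left 64°, forward 7.5 m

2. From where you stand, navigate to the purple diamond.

turn left 78°, forward 7.1 m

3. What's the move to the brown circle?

turn left 93°, forward 4.8 m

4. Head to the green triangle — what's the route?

blocked — turn left 130°, forward 9.0 m, then turn right 74°, forward 2.9 m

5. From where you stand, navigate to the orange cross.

turn right 124°, forward 3.5 m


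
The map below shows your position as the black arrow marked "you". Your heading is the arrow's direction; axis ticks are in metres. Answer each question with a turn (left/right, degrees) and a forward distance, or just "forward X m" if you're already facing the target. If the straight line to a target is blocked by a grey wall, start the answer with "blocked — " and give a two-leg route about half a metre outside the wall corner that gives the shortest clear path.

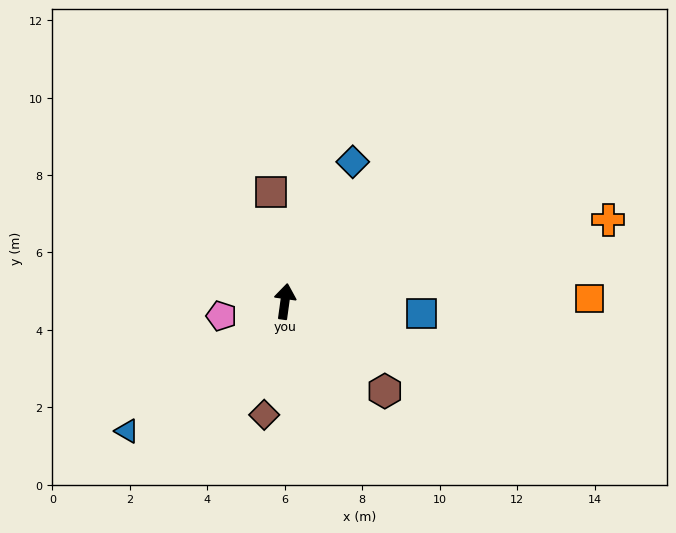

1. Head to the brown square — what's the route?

turn left 15°, forward 2.9 m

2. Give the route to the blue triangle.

turn left 137°, forward 5.3 m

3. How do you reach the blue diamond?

turn right 18°, forward 4.0 m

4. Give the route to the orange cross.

turn right 68°, forward 8.6 m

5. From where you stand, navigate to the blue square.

turn right 87°, forward 3.5 m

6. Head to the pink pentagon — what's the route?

turn left 111°, forward 1.7 m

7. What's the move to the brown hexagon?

turn right 124°, forward 3.5 m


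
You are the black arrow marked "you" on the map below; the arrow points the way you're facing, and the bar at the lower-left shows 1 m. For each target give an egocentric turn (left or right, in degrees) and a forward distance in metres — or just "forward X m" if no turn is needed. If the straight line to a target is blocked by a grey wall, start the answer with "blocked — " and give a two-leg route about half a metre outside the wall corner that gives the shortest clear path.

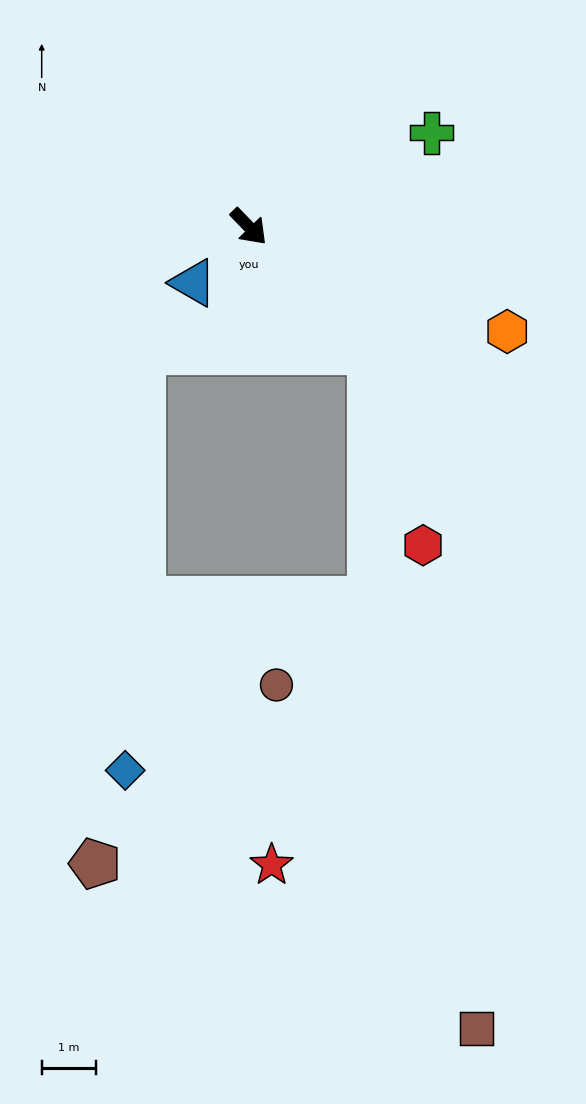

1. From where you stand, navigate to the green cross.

turn left 73°, forward 3.8 m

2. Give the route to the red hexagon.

blocked — forward 3.2 m, then turn right 29°, forward 3.7 m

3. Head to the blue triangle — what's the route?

turn right 89°, forward 1.4 m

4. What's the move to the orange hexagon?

turn left 24°, forward 5.1 m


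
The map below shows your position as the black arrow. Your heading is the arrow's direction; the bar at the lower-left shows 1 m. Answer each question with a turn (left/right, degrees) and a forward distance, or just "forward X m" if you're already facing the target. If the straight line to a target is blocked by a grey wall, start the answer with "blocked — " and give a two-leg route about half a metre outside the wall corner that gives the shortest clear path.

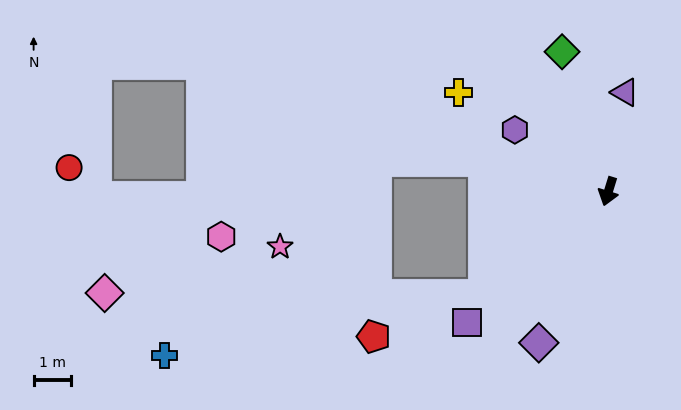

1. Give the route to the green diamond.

turn right 145°, forward 3.9 m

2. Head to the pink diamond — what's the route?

blocked — turn right 33°, forward 4.3 m, then turn right 40°, forward 10.1 m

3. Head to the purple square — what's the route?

turn right 30°, forward 5.1 m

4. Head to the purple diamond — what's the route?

turn right 8°, forward 4.5 m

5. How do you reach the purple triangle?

turn right 172°, forward 2.7 m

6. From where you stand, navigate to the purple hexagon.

turn right 106°, forward 3.0 m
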